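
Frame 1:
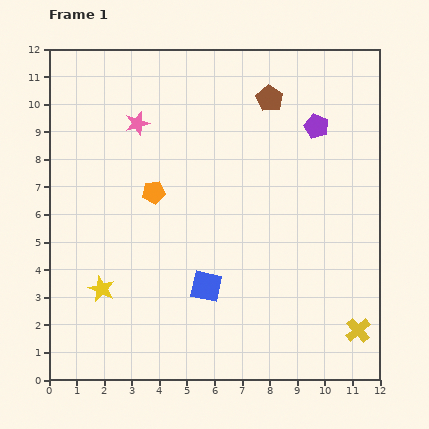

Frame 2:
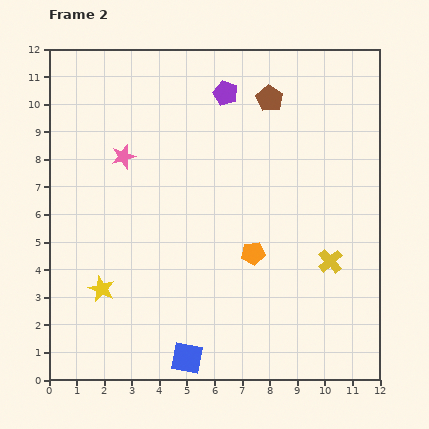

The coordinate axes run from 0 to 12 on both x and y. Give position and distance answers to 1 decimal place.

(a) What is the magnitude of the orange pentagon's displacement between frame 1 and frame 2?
4.2

The orange pentagon moved from (3.8, 6.8) to (7.4, 4.6), a distance of √(3.6² + 2.2²) ≈ 4.2.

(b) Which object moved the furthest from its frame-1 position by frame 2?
the orange pentagon

(moved 4.2; next 3.5)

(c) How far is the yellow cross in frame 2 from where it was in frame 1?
2.7

The yellow cross moved from (11.2, 1.8) to (10.2, 4.3), a distance of √(1.0² + 2.5²) ≈ 2.7.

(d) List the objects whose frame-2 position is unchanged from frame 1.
the brown pentagon, the yellow star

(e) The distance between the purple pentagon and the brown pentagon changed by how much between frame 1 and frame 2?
-0.4

Distance in frame 1: 2.0. Distance in frame 2: 1.6.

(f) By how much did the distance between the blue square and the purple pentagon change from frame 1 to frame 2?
+2.7

Distance in frame 1: 7.0. Distance in frame 2: 9.7.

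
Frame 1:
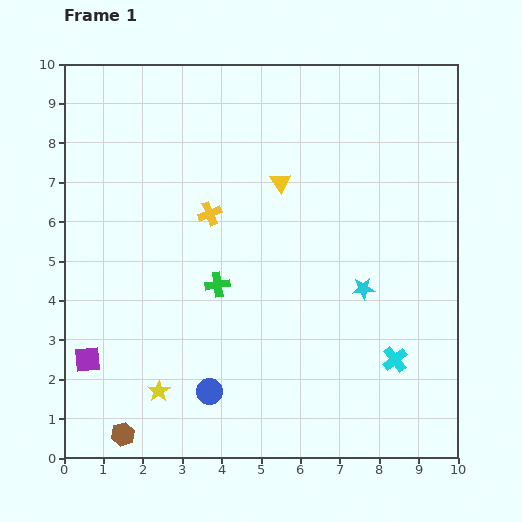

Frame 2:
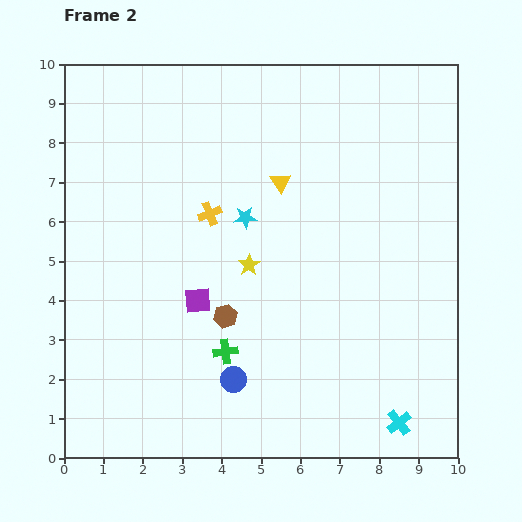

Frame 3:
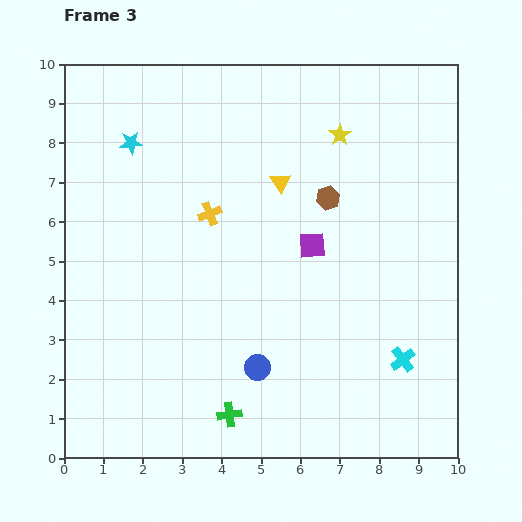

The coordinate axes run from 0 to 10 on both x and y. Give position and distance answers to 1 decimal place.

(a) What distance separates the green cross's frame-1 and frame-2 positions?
1.7

The green cross moved from (3.9, 4.4) to (4.1, 2.7), a distance of √(0.2² + 1.7²) ≈ 1.7.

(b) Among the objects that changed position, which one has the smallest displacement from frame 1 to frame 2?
the blue circle

(moved 0.7)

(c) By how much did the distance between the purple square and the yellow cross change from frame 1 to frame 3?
-2.1

Distance in frame 1: 4.8. Distance in frame 3: 2.7.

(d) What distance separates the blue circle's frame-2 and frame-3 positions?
0.7

The blue circle moved from (4.3, 2.0) to (4.9, 2.3), a distance of √(0.6² + 0.3²) ≈ 0.7.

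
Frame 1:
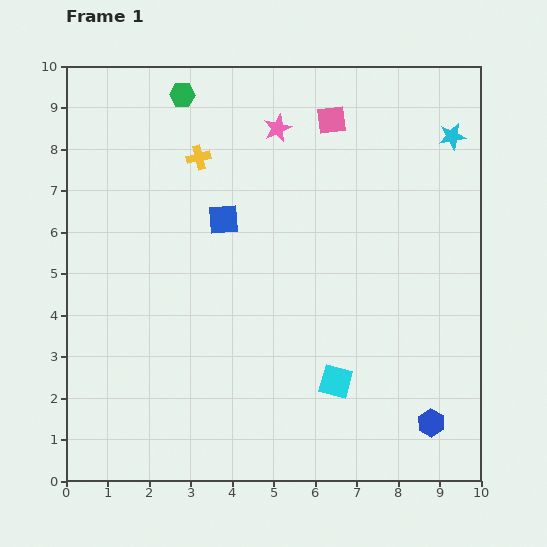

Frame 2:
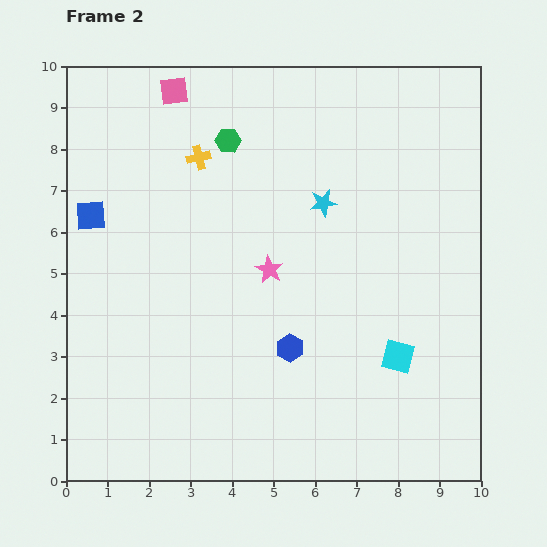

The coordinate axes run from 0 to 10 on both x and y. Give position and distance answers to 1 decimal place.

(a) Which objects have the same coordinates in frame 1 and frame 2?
the yellow cross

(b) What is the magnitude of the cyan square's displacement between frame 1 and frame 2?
1.6

The cyan square moved from (6.5, 2.4) to (8.0, 3.0), a distance of √(1.5² + 0.6²) ≈ 1.6.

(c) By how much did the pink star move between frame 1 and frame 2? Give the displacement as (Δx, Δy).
(-0.2, -3.4)

The pink star was at (5.1, 8.5) in frame 1 and (4.9, 5.1) in frame 2.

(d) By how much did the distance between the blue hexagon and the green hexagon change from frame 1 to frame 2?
-4.7

Distance in frame 1: 9.9. Distance in frame 2: 5.2.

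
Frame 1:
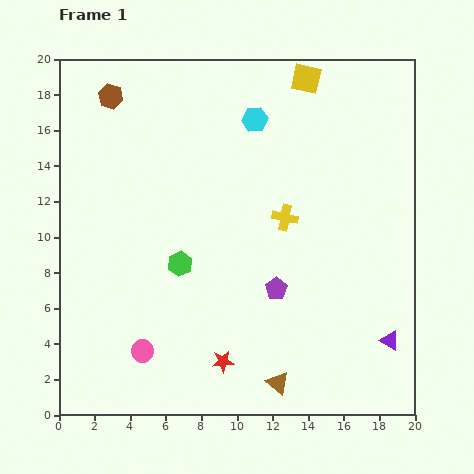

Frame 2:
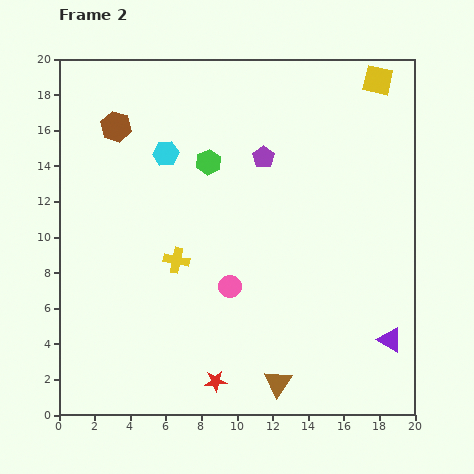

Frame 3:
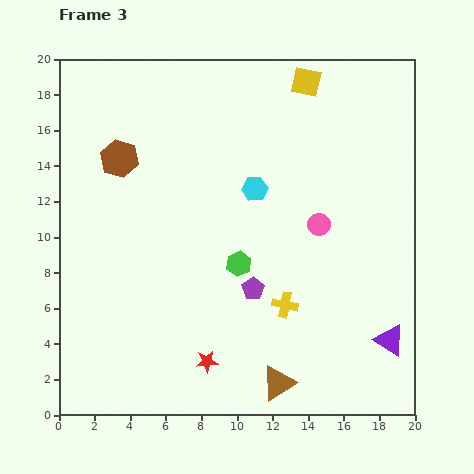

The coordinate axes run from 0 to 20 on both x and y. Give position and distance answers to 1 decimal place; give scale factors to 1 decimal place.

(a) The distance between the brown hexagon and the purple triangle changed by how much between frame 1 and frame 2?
-1.3

Distance in frame 1: 20.8. Distance in frame 2: 19.5.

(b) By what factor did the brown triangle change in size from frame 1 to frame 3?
1.6×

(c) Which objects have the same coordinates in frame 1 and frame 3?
the brown triangle, the purple triangle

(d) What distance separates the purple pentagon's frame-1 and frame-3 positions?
1.3

The purple pentagon moved from (12.2, 7.1) to (10.9, 7.1), a distance of √(1.3² + 0.0²) ≈ 1.3.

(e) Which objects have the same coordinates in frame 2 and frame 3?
the brown triangle, the purple triangle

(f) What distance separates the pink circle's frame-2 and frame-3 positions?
6.1

The pink circle moved from (9.6, 7.2) to (14.6, 10.7), a distance of √(5.0² + 3.5²) ≈ 6.1.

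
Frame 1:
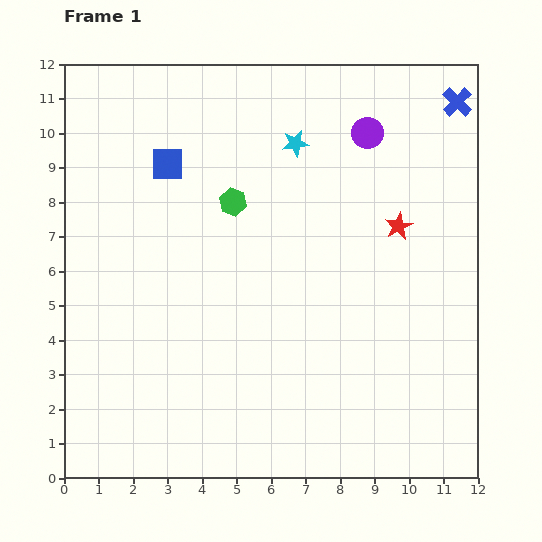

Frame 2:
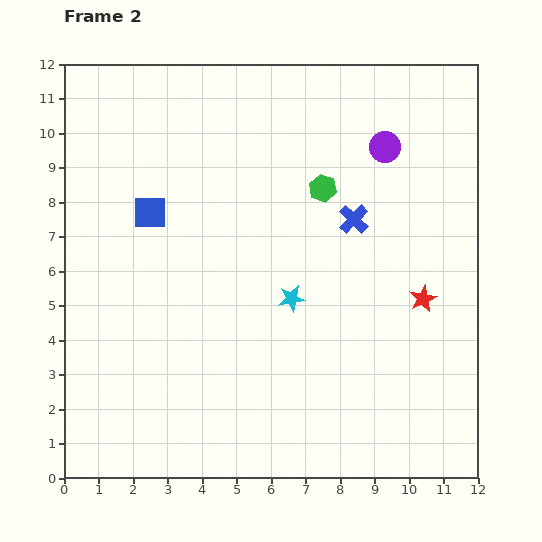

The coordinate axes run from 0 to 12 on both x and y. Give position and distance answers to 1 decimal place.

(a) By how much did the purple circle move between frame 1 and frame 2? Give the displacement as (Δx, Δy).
(0.5, -0.4)

The purple circle was at (8.8, 10.0) in frame 1 and (9.3, 9.6) in frame 2.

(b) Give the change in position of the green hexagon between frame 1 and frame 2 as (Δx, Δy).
(2.6, 0.4)

The green hexagon was at (4.9, 8.0) in frame 1 and (7.5, 8.4) in frame 2.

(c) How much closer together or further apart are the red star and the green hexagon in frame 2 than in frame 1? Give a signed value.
-0.6

Distance in frame 1: 4.9. Distance in frame 2: 4.3.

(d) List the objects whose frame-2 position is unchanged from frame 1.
none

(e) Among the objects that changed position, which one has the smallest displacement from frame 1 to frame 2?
the purple circle

(moved 0.6)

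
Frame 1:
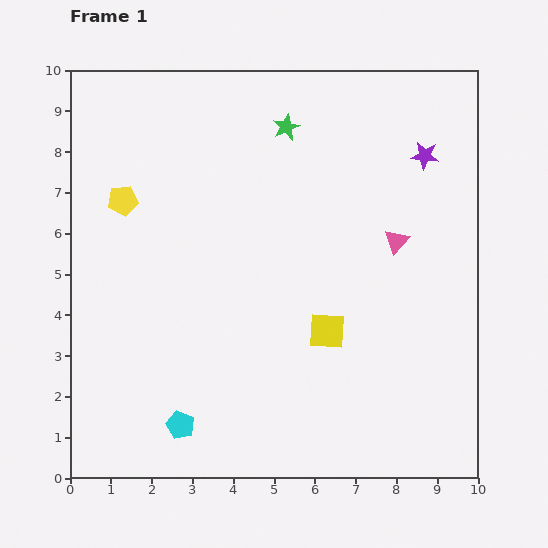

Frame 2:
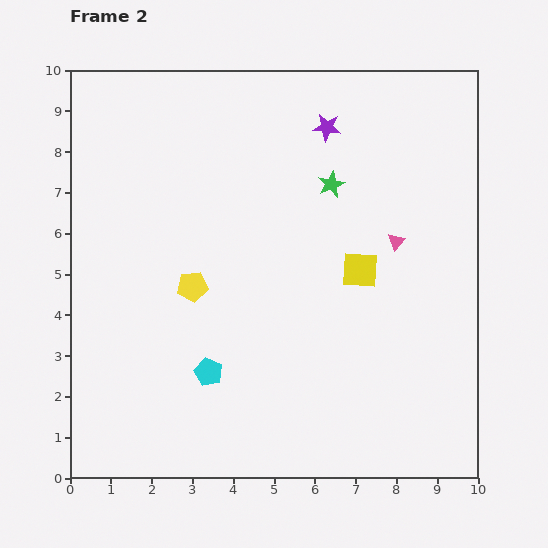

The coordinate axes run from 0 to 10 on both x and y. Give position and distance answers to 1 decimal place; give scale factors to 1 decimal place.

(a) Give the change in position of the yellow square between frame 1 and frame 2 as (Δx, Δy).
(0.8, 1.5)

The yellow square was at (6.3, 3.6) in frame 1 and (7.1, 5.1) in frame 2.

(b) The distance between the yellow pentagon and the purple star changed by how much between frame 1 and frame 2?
-2.4

Distance in frame 1: 7.5. Distance in frame 2: 5.1.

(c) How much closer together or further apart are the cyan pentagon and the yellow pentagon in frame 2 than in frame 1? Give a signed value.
-3.6

Distance in frame 1: 5.7. Distance in frame 2: 2.1.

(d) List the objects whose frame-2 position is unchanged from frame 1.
the pink triangle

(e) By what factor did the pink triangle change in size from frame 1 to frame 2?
0.7×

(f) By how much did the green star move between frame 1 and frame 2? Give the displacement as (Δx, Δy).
(1.1, -1.4)

The green star was at (5.3, 8.6) in frame 1 and (6.4, 7.2) in frame 2.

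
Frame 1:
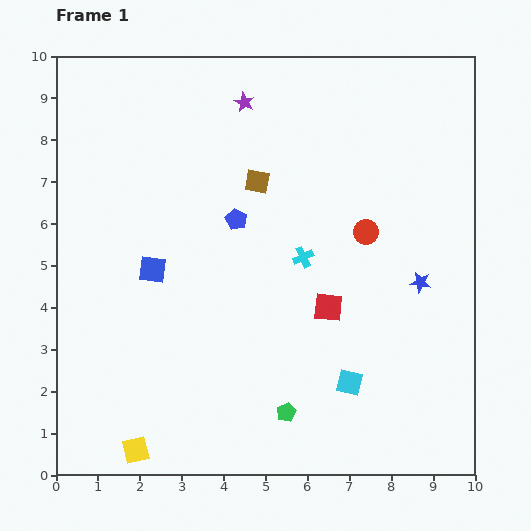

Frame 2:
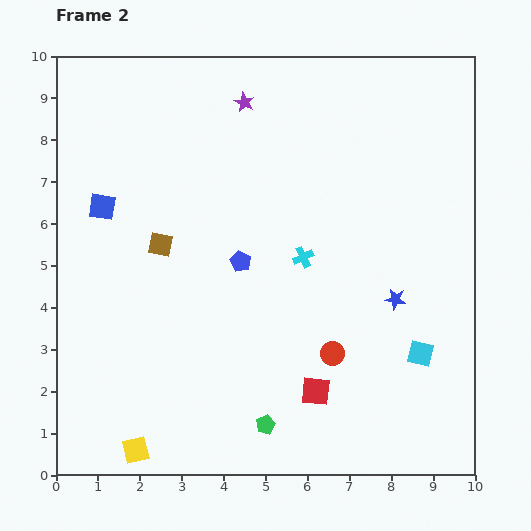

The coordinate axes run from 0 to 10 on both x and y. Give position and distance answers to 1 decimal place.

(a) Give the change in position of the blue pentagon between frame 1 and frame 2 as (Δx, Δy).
(0.1, -1.0)

The blue pentagon was at (4.3, 6.1) in frame 1 and (4.4, 5.1) in frame 2.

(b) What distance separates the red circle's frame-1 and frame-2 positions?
3.0

The red circle moved from (7.4, 5.8) to (6.6, 2.9), a distance of √(0.8² + 2.9²) ≈ 3.0.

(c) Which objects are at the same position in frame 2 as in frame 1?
the purple star, the yellow square, the cyan cross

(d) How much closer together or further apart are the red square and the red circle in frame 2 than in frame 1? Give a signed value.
-1.0

Distance in frame 1: 2.0. Distance in frame 2: 1.0.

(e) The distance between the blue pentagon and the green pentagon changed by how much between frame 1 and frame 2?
-0.9

Distance in frame 1: 4.8. Distance in frame 2: 3.9.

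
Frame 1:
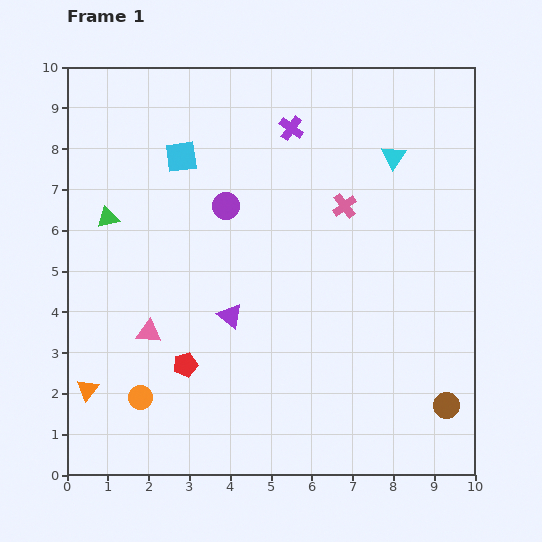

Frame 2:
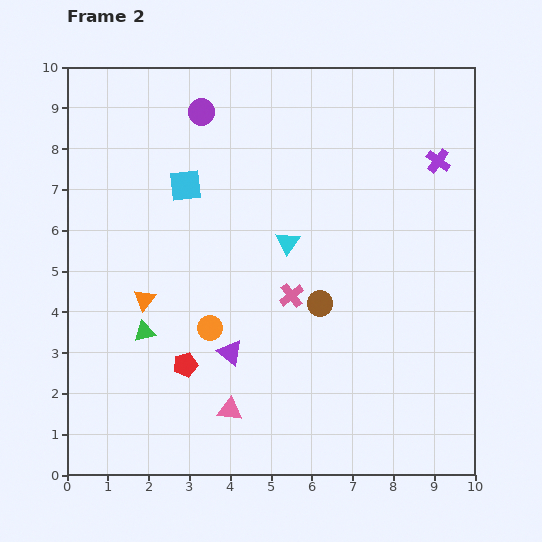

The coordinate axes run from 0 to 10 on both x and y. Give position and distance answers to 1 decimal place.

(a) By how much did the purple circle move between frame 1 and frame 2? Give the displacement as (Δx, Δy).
(-0.6, 2.3)

The purple circle was at (3.9, 6.6) in frame 1 and (3.3, 8.9) in frame 2.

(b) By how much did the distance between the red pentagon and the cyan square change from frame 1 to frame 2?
-0.7

Distance in frame 1: 5.1. Distance in frame 2: 4.4.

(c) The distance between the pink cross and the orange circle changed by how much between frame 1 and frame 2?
-4.7

Distance in frame 1: 6.9. Distance in frame 2: 2.2.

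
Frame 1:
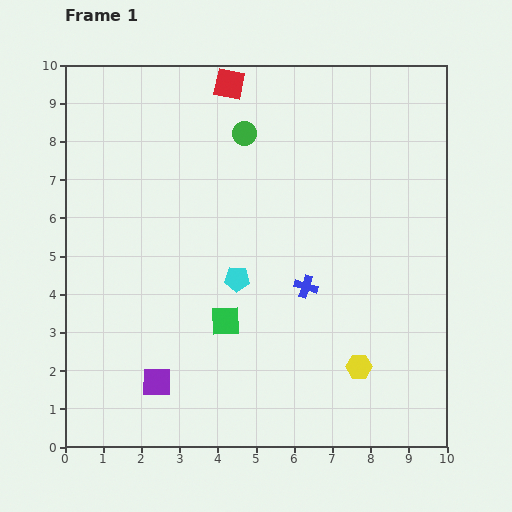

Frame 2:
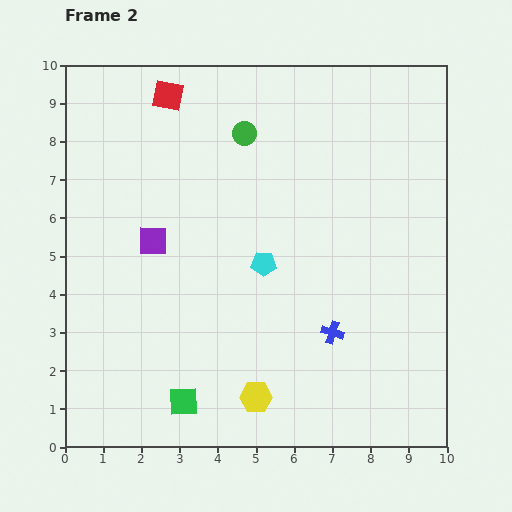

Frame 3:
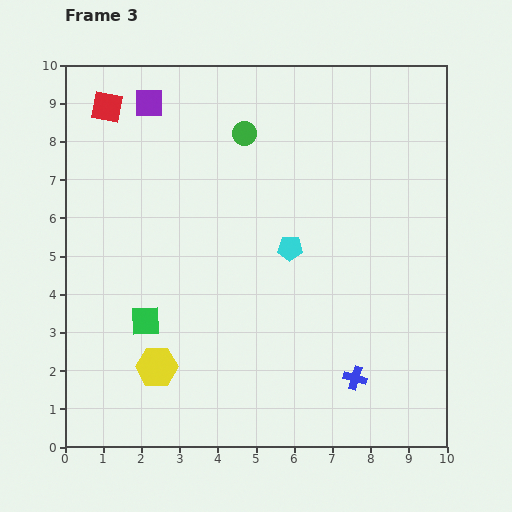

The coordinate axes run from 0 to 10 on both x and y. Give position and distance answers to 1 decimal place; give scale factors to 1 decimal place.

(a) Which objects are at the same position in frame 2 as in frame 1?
the green circle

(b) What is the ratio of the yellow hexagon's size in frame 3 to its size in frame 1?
1.6×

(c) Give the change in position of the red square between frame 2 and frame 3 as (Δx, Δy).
(-1.6, -0.3)

The red square was at (2.7, 9.2) in frame 2 and (1.1, 8.9) in frame 3.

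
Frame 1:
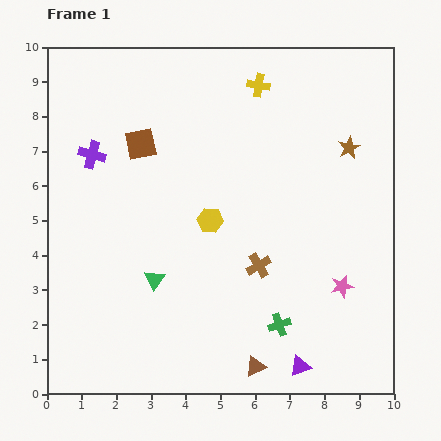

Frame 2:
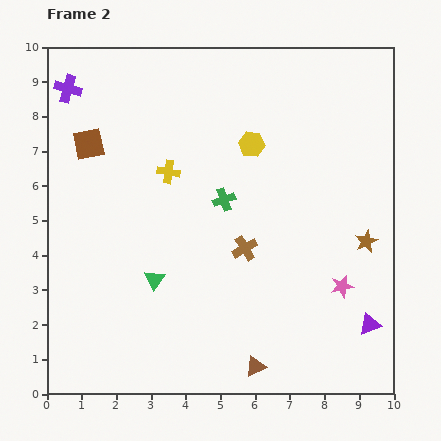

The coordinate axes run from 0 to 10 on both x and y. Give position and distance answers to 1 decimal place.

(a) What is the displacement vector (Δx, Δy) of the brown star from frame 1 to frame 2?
(0.5, -2.7)

The brown star was at (8.7, 7.1) in frame 1 and (9.2, 4.4) in frame 2.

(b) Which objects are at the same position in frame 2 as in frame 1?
the pink star, the green triangle, the brown triangle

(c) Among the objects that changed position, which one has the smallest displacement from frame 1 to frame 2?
the brown cross

(moved 0.6)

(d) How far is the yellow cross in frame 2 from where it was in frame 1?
3.6

The yellow cross moved from (6.1, 8.9) to (3.5, 6.4), a distance of √(2.6² + 2.5²) ≈ 3.6.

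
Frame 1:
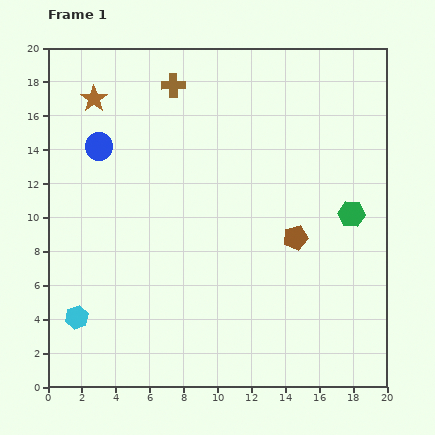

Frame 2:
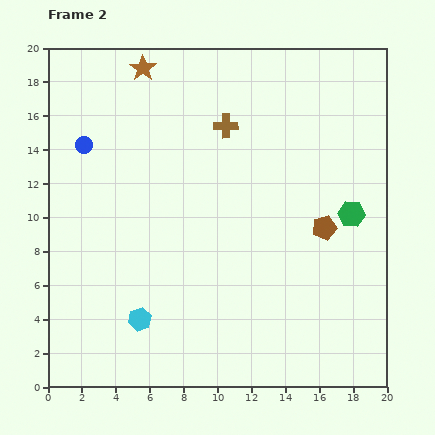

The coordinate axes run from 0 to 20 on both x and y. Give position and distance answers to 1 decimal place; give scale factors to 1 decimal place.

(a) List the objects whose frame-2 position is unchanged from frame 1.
the green hexagon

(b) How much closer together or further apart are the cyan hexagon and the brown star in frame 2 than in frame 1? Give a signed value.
+1.9

Distance in frame 1: 12.9. Distance in frame 2: 14.8.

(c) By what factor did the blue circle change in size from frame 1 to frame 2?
0.6×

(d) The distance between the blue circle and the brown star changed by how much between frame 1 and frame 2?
+2.9

Distance in frame 1: 2.8. Distance in frame 2: 5.7.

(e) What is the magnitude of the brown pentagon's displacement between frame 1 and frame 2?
1.8

The brown pentagon moved from (14.6, 8.8) to (16.3, 9.4), a distance of √(1.7² + 0.6²) ≈ 1.8.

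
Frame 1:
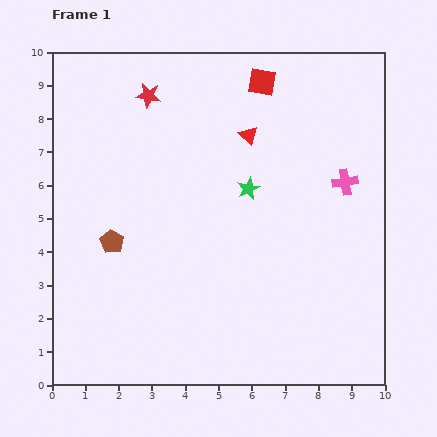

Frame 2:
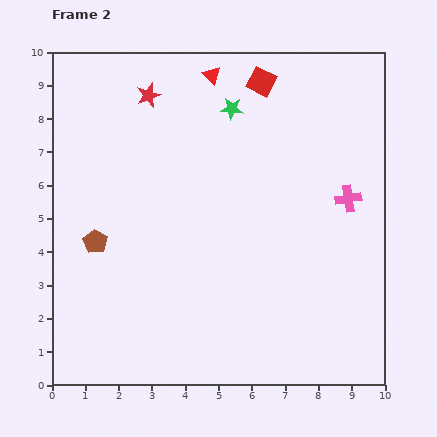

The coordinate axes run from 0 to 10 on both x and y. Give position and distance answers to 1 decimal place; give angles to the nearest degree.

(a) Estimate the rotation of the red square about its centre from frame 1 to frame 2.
17° clockwise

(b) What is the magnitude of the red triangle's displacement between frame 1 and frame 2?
2.1

The red triangle moved from (5.9, 7.5) to (4.8, 9.3), a distance of √(1.1² + 1.8²) ≈ 2.1.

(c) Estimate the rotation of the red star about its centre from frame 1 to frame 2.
28° counter-clockwise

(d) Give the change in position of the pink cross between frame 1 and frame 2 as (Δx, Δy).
(0.1, -0.5)

The pink cross was at (8.8, 6.1) in frame 1 and (8.9, 5.6) in frame 2.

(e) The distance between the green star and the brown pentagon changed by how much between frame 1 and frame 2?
+1.3

Distance in frame 1: 4.4. Distance in frame 2: 5.7.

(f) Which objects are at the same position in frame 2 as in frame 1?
the red star, the red square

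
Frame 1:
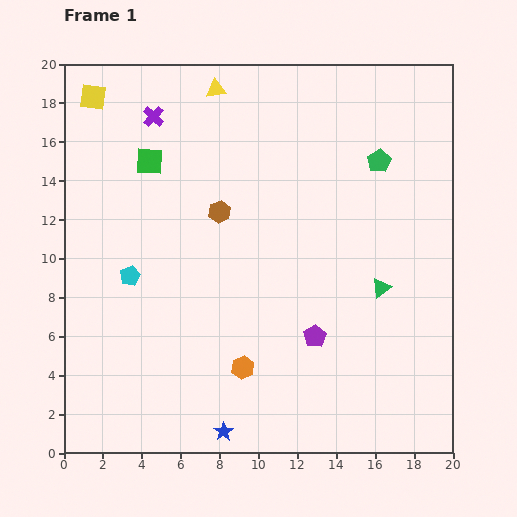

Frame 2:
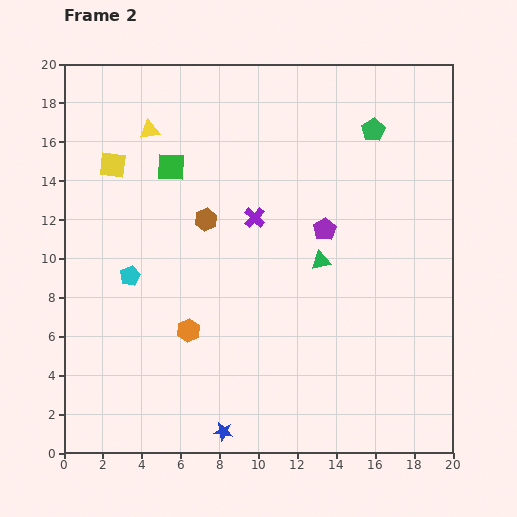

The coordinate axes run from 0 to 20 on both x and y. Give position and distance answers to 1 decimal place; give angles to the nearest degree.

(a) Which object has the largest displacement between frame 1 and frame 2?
the purple cross

(moved 7.4; next 5.5)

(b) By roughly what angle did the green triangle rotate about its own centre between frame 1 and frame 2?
26° clockwise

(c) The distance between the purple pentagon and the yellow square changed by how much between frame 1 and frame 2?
-5.4

Distance in frame 1: 16.8. Distance in frame 2: 11.4.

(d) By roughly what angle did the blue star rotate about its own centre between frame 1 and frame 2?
28° counter-clockwise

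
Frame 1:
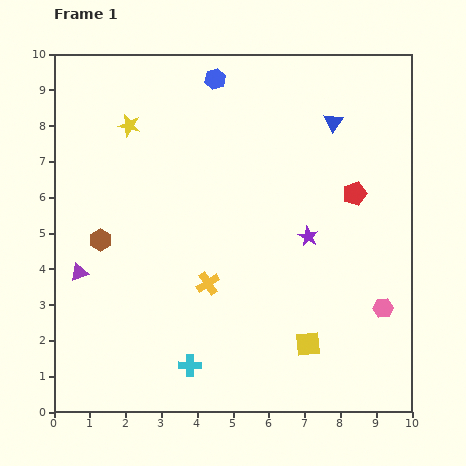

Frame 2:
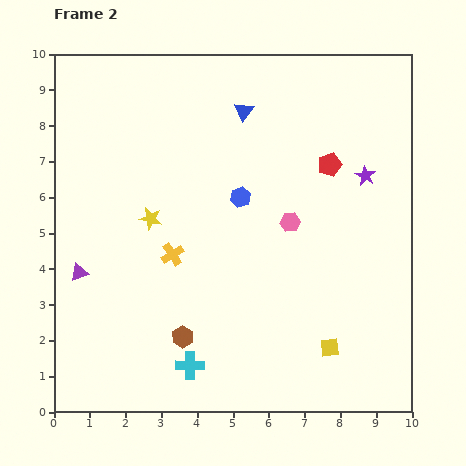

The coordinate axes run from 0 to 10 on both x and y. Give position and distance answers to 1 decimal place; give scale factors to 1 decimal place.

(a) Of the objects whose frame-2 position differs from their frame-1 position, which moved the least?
the yellow square

(moved 0.6)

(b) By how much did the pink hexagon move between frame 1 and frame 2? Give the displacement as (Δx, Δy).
(-2.6, 2.4)

The pink hexagon was at (9.2, 2.9) in frame 1 and (6.6, 5.3) in frame 2.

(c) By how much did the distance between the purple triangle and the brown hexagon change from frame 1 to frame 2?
+2.3

Distance in frame 1: 1.1. Distance in frame 2: 3.4.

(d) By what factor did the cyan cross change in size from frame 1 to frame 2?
1.3×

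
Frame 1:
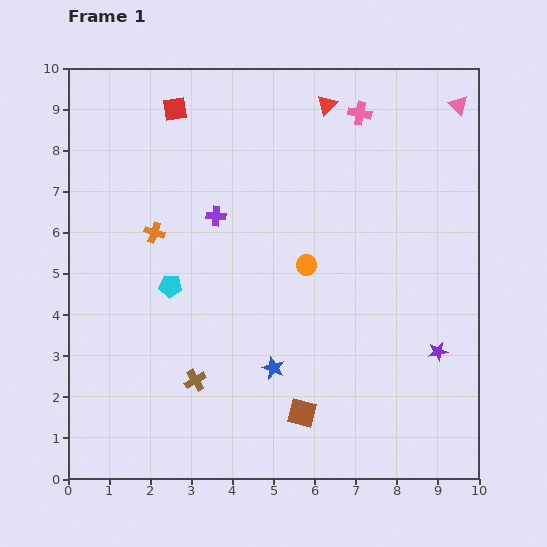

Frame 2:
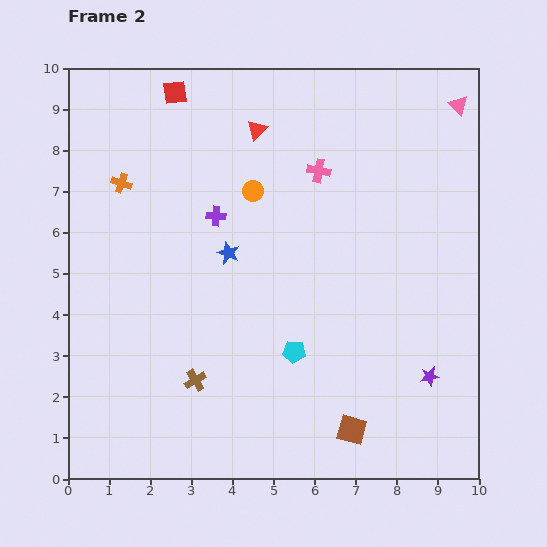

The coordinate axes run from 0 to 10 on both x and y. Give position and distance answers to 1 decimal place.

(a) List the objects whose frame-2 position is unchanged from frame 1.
the brown cross, the purple cross, the pink triangle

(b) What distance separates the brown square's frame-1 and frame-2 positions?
1.3

The brown square moved from (5.7, 1.6) to (6.9, 1.2), a distance of √(1.2² + 0.4²) ≈ 1.3.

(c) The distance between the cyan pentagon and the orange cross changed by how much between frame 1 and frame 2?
+4.5

Distance in frame 1: 1.4. Distance in frame 2: 5.9.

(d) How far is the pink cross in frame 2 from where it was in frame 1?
1.7

The pink cross moved from (7.1, 8.9) to (6.1, 7.5), a distance of √(1.0² + 1.4²) ≈ 1.7.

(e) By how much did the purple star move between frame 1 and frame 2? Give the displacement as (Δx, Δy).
(-0.2, -0.6)

The purple star was at (9.0, 3.1) in frame 1 and (8.8, 2.5) in frame 2.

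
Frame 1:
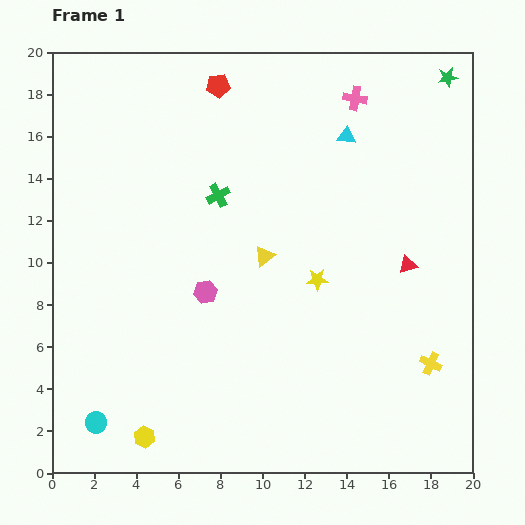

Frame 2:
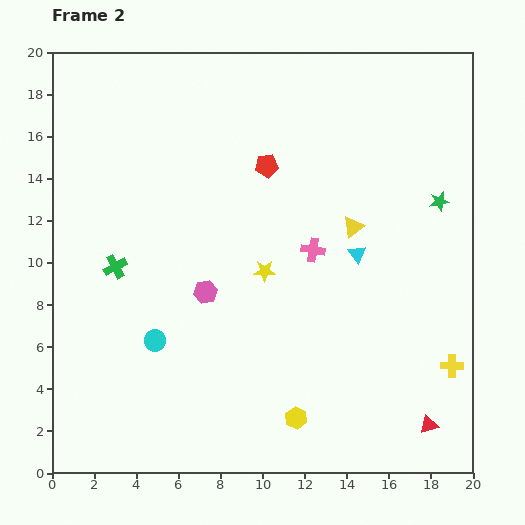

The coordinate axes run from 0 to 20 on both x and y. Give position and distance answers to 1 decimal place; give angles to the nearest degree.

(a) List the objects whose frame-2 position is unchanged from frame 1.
the pink hexagon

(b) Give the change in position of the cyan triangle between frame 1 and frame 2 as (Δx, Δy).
(0.5, -5.6)

The cyan triangle was at (14.0, 16.0) in frame 1 and (14.5, 10.4) in frame 2.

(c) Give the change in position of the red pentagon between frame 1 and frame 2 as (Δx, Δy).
(2.3, -3.8)

The red pentagon was at (7.9, 18.4) in frame 1 and (10.2, 14.6) in frame 2.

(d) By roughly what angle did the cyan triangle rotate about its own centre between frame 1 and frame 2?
48° clockwise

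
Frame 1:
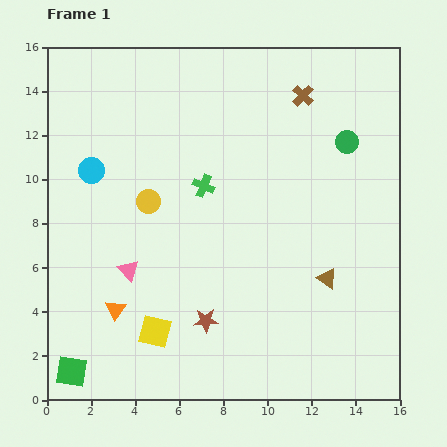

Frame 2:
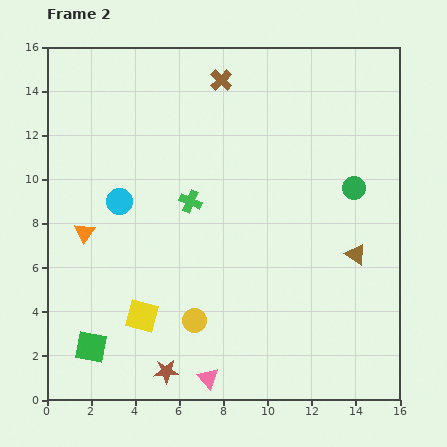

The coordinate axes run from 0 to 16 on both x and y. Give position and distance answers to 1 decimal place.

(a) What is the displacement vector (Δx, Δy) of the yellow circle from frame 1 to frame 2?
(2.1, -5.4)

The yellow circle was at (4.6, 9.0) in frame 1 and (6.7, 3.6) in frame 2.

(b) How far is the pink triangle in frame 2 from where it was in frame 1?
6.1

The pink triangle moved from (3.7, 5.9) to (7.3, 1.0), a distance of √(3.6² + 4.9²) ≈ 6.1.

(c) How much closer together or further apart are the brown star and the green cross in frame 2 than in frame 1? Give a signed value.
+1.7

Distance in frame 1: 6.1. Distance in frame 2: 7.8.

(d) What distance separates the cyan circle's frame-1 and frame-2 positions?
1.9

The cyan circle moved from (2.0, 10.4) to (3.3, 9.0), a distance of √(1.3² + 1.4²) ≈ 1.9.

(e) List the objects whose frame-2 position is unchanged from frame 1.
none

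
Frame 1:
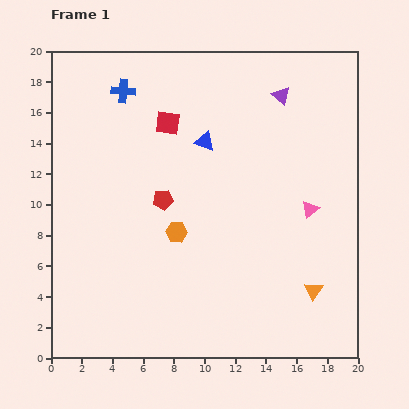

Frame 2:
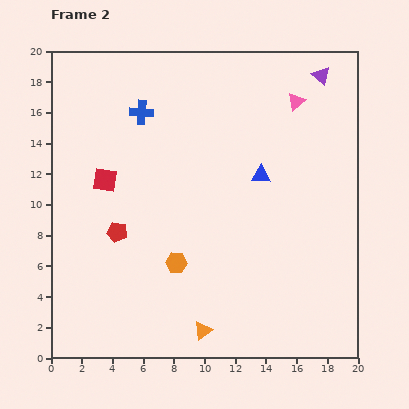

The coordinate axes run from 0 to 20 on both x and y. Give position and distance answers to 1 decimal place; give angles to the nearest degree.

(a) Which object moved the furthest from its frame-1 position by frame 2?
the orange triangle

(moved 7.7; next 7.1)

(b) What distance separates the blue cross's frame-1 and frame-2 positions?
1.8

The blue cross moved from (4.7, 17.4) to (5.9, 16.0), a distance of √(1.2² + 1.4²) ≈ 1.8.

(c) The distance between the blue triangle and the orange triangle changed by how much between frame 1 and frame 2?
-1.2

Distance in frame 1: 12.0. Distance in frame 2: 10.8.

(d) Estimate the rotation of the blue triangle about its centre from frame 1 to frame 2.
17° counter-clockwise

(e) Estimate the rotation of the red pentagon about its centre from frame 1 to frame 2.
20° clockwise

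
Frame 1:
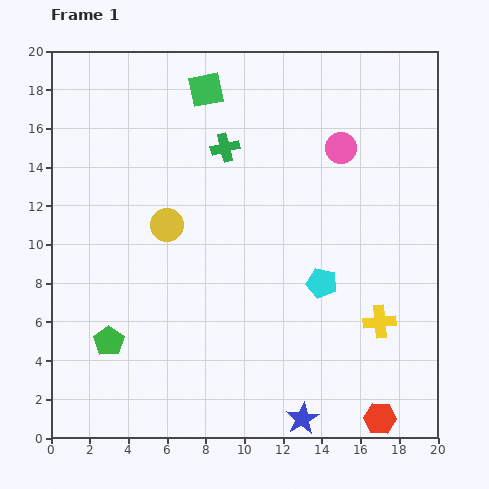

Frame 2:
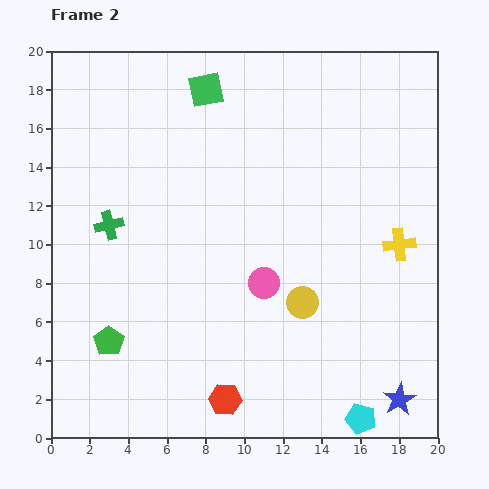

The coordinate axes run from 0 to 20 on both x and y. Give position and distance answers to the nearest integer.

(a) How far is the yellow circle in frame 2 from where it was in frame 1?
8

The yellow circle moved from (6, 11) to (13, 7), a distance of √(7² + 4²) ≈ 8.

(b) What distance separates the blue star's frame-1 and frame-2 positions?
5

The blue star moved from (13, 1) to (18, 2), a distance of √(5² + 1²) ≈ 5.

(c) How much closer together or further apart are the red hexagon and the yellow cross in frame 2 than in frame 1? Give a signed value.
+7

Distance in frame 1: 5. Distance in frame 2: 12.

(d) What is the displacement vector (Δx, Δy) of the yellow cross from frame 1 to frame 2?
(1, 4)

The yellow cross was at (17, 6) in frame 1 and (18, 10) in frame 2.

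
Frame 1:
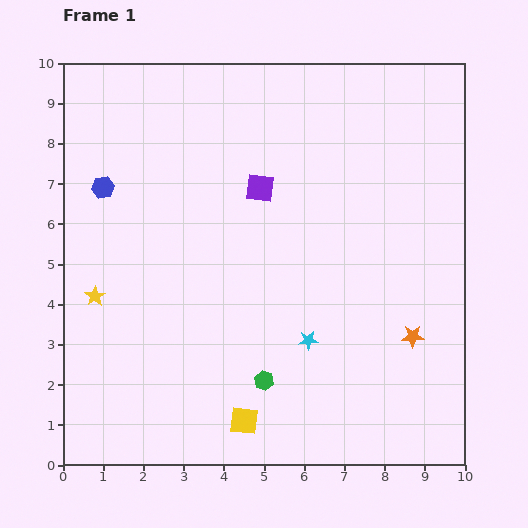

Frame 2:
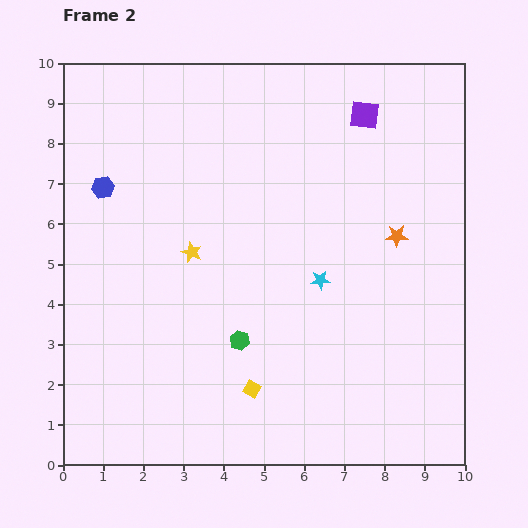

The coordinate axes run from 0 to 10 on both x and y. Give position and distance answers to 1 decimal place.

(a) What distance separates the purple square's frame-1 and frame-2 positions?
3.2

The purple square moved from (4.9, 6.9) to (7.5, 8.7), a distance of √(2.6² + 1.8²) ≈ 3.2.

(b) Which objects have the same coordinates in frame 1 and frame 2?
the blue hexagon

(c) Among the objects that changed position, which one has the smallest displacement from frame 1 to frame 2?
the yellow square

(moved 0.8)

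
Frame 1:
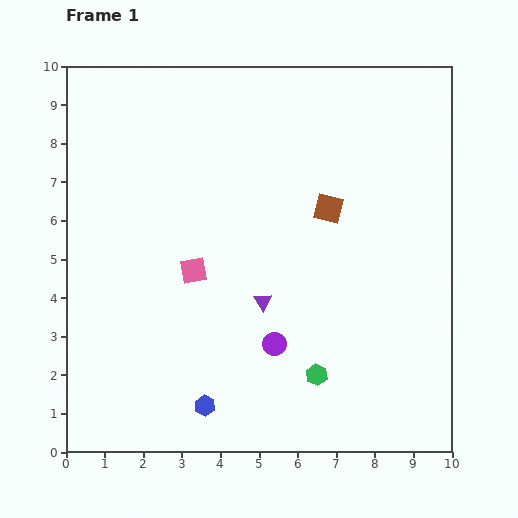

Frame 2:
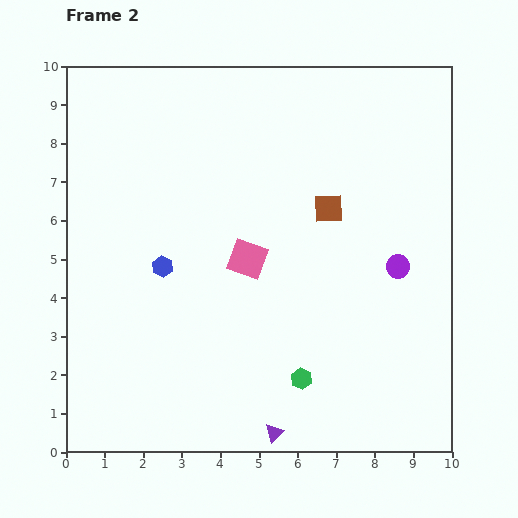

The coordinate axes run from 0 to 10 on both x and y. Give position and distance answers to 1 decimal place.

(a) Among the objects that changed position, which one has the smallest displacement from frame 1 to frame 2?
the green hexagon

(moved 0.4)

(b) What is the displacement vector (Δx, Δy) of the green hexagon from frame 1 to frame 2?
(-0.4, -0.1)

The green hexagon was at (6.5, 2.0) in frame 1 and (6.1, 1.9) in frame 2.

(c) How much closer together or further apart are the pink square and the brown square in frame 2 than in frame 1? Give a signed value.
-1.3

Distance in frame 1: 3.8. Distance in frame 2: 2.5.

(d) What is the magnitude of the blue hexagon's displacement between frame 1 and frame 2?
3.8

The blue hexagon moved from (3.6, 1.2) to (2.5, 4.8), a distance of √(1.1² + 3.6²) ≈ 3.8.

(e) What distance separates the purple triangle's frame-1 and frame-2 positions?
3.4

The purple triangle moved from (5.1, 3.9) to (5.4, 0.5), a distance of √(0.3² + 3.4²) ≈ 3.4.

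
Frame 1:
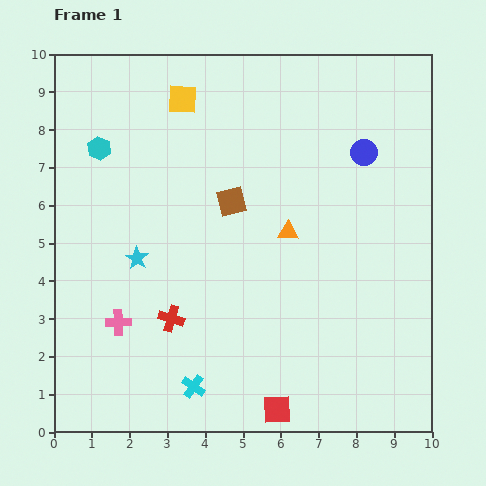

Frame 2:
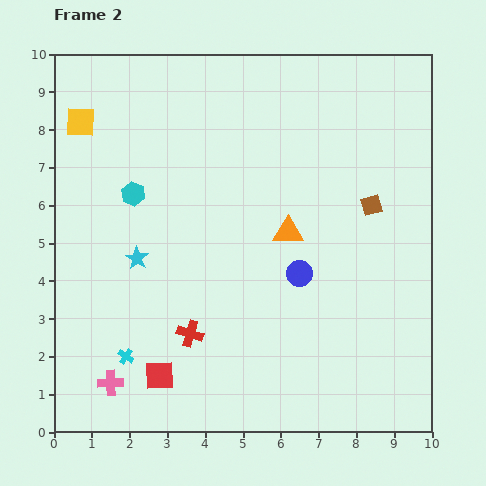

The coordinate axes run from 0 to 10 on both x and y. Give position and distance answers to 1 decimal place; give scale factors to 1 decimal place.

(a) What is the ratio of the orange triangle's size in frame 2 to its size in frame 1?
1.4×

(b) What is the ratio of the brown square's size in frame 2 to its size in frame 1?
0.7×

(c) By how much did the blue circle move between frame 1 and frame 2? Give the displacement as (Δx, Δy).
(-1.7, -3.2)

The blue circle was at (8.2, 7.4) in frame 1 and (6.5, 4.2) in frame 2.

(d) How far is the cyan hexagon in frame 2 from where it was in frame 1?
1.5

The cyan hexagon moved from (1.2, 7.5) to (2.1, 6.3), a distance of √(0.9² + 1.2²) ≈ 1.5.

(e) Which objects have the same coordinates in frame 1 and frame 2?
the orange triangle, the cyan star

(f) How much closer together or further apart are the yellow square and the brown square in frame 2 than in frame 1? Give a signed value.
+5.0

Distance in frame 1: 3.0. Distance in frame 2: 8.0.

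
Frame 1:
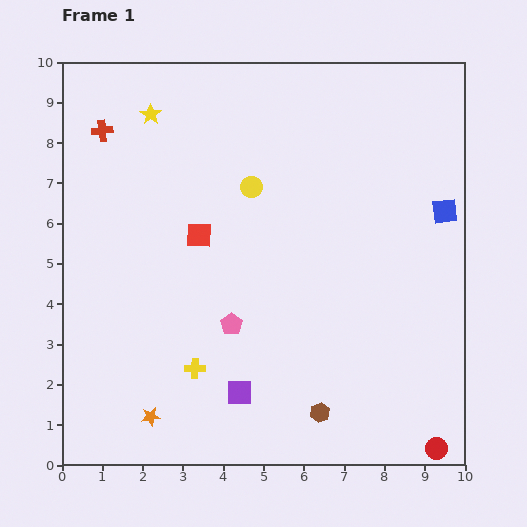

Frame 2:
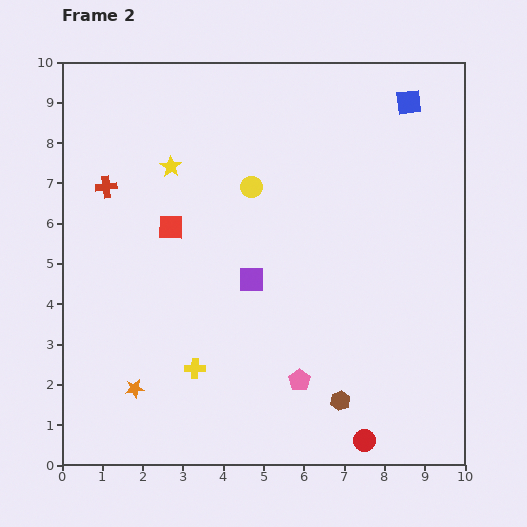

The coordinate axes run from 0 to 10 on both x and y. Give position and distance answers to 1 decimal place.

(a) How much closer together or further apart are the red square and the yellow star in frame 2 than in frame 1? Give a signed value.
-1.7

Distance in frame 1: 3.2. Distance in frame 2: 1.5.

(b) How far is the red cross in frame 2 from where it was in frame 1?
1.4

The red cross moved from (1.0, 8.3) to (1.1, 6.9), a distance of √(0.1² + 1.4²) ≈ 1.4.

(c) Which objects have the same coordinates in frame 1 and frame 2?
the yellow circle, the yellow cross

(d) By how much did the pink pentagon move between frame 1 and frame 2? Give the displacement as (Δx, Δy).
(1.7, -1.4)

The pink pentagon was at (4.2, 3.5) in frame 1 and (5.9, 2.1) in frame 2.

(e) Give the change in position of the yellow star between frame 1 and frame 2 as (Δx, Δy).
(0.5, -1.3)

The yellow star was at (2.2, 8.7) in frame 1 and (2.7, 7.4) in frame 2.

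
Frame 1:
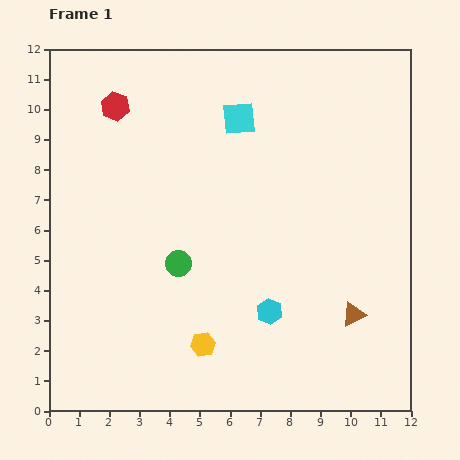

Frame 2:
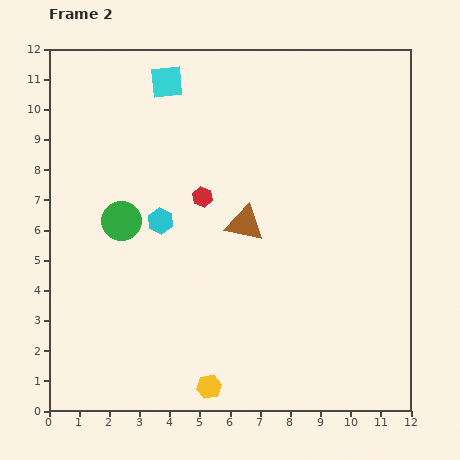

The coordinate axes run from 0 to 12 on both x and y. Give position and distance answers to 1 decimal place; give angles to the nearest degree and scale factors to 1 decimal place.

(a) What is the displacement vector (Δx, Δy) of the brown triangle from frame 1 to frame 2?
(-3.6, 3.0)

The brown triangle was at (10.1, 3.2) in frame 1 and (6.5, 6.2) in frame 2.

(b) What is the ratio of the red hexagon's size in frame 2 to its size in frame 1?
0.7×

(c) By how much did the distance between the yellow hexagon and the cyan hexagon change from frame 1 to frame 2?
+3.2

Distance in frame 1: 2.5. Distance in frame 2: 5.7.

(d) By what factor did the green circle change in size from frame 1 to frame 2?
1.5×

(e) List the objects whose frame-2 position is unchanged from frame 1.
none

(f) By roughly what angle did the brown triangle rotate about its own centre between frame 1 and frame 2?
39° clockwise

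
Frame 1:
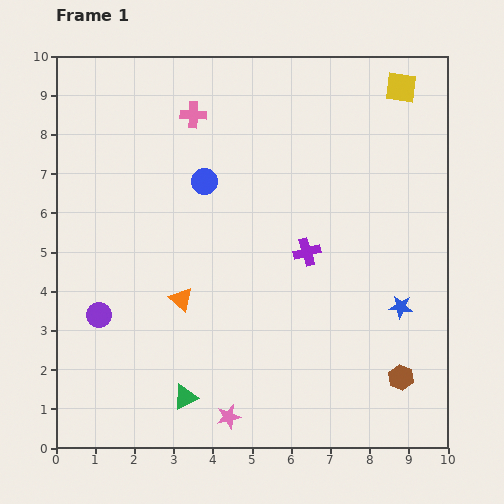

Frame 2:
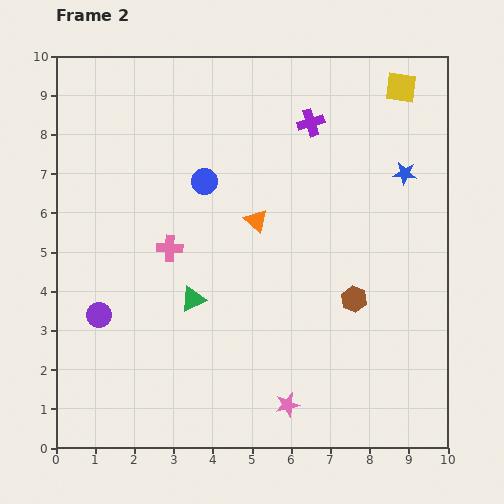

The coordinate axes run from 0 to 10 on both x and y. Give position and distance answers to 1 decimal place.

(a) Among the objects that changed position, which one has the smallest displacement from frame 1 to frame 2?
the pink star

(moved 1.5)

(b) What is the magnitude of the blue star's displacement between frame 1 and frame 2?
3.4

The blue star moved from (8.8, 3.6) to (8.9, 7.0), a distance of √(0.1² + 3.4²) ≈ 3.4.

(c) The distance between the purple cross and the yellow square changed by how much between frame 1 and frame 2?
-2.3

Distance in frame 1: 4.8. Distance in frame 2: 2.5.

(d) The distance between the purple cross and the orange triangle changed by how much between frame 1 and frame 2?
-0.5

Distance in frame 1: 3.4. Distance in frame 2: 2.9.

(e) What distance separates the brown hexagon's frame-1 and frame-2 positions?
2.3

The brown hexagon moved from (8.8, 1.8) to (7.6, 3.8), a distance of √(1.2² + 2.0²) ≈ 2.3.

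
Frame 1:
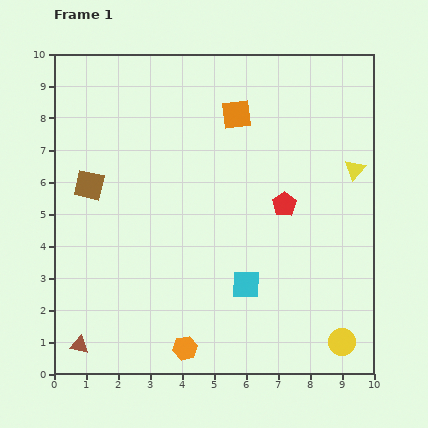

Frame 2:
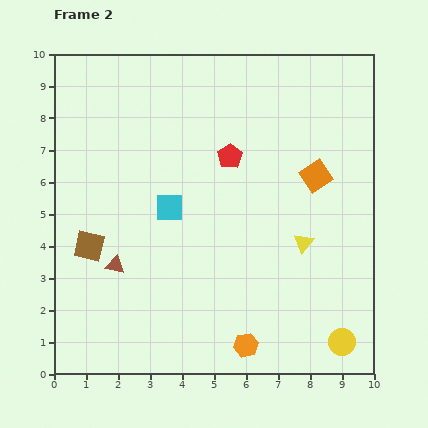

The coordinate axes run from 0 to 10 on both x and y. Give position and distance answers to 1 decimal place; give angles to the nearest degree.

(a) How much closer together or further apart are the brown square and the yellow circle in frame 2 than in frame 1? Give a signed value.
-0.8

Distance in frame 1: 9.3. Distance in frame 2: 8.5.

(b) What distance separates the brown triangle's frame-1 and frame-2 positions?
2.7

The brown triangle moved from (0.8, 0.9) to (1.9, 3.4), a distance of √(1.1² + 2.5²) ≈ 2.7.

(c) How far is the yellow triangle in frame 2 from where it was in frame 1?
2.8

The yellow triangle moved from (9.4, 6.4) to (7.8, 4.1), a distance of √(1.6² + 2.3²) ≈ 2.8.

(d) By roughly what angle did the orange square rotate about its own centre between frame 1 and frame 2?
27° counter-clockwise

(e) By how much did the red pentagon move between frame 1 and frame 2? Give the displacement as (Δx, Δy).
(-1.7, 1.5)

The red pentagon was at (7.2, 5.3) in frame 1 and (5.5, 6.8) in frame 2.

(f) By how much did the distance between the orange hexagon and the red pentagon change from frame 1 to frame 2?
+0.4

Distance in frame 1: 5.5. Distance in frame 2: 5.9.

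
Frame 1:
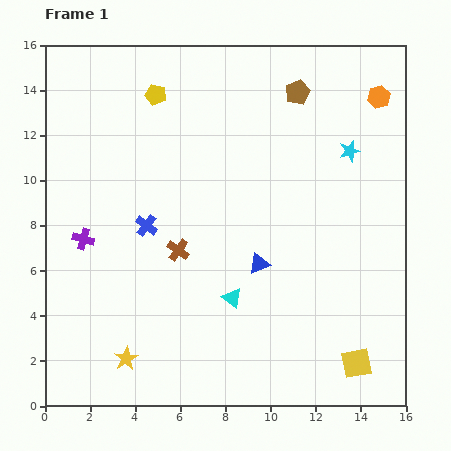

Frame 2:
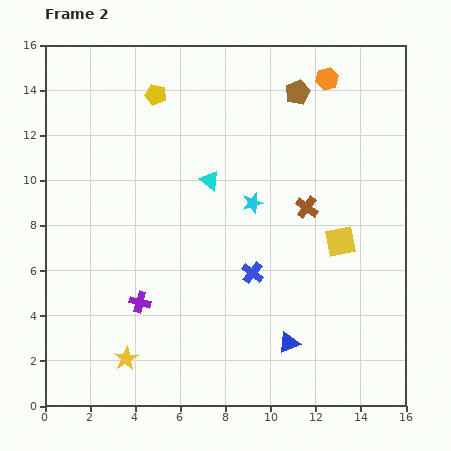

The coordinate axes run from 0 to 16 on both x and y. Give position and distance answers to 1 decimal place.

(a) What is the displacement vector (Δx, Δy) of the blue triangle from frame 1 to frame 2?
(1.3, -3.5)

The blue triangle was at (9.5, 6.3) in frame 1 and (10.8, 2.8) in frame 2.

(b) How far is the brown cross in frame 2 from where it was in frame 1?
6.0

The brown cross moved from (5.9, 6.9) to (11.6, 8.8), a distance of √(5.7² + 1.9²) ≈ 6.0.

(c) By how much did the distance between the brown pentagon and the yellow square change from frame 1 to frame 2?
-5.4

Distance in frame 1: 12.3. Distance in frame 2: 6.9.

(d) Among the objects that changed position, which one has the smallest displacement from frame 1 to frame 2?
the orange hexagon

(moved 2.4)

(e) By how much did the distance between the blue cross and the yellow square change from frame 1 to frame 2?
-7.0

Distance in frame 1: 11.1. Distance in frame 2: 4.1.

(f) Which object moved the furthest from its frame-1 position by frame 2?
the brown cross

(moved 6.0; next 5.4)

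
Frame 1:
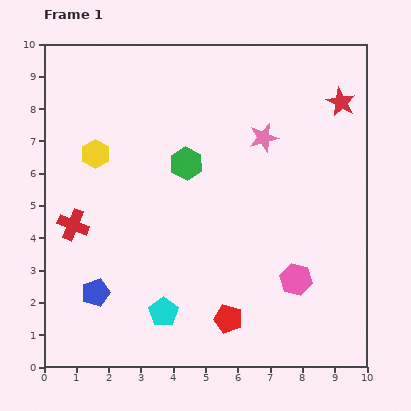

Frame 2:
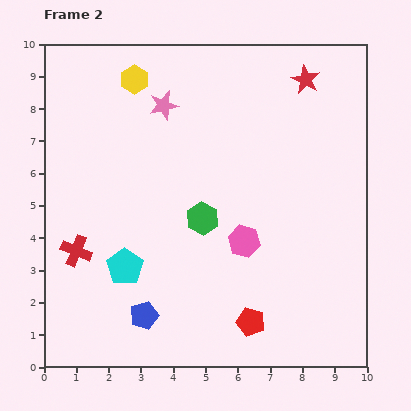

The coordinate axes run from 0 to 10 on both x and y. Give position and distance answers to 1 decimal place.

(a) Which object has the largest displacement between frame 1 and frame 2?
the pink star

(moved 3.3; next 2.6)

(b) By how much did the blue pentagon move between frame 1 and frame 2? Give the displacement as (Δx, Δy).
(1.5, -0.7)

The blue pentagon was at (1.6, 2.3) in frame 1 and (3.1, 1.6) in frame 2.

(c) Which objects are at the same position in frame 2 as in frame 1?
none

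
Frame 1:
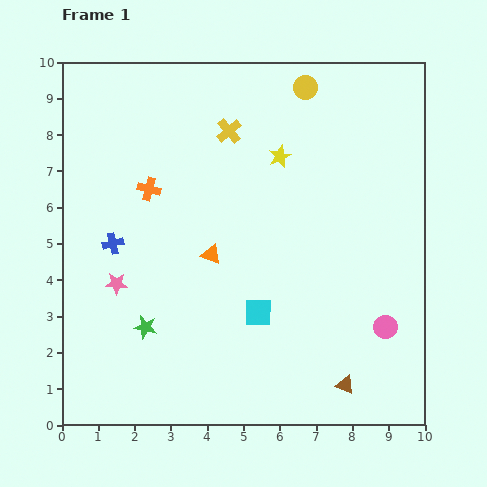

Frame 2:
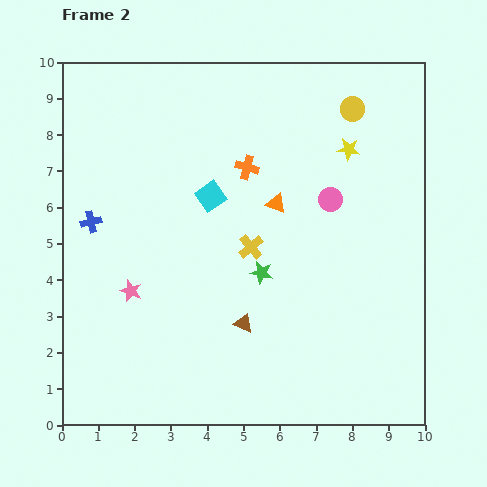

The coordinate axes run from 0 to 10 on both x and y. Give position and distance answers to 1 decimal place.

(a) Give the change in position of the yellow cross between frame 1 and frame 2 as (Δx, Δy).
(0.6, -3.2)

The yellow cross was at (4.6, 8.1) in frame 1 and (5.2, 4.9) in frame 2.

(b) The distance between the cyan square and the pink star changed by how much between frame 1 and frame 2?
-0.6

Distance in frame 1: 4.0. Distance in frame 2: 3.4.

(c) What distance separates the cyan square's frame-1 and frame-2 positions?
3.5

The cyan square moved from (5.4, 3.1) to (4.1, 6.3), a distance of √(1.3² + 3.2²) ≈ 3.5.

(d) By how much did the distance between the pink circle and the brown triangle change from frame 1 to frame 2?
+2.3

Distance in frame 1: 1.9. Distance in frame 2: 4.2.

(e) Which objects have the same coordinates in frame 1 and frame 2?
none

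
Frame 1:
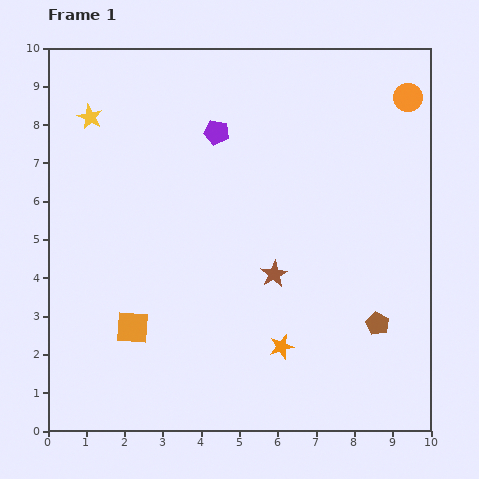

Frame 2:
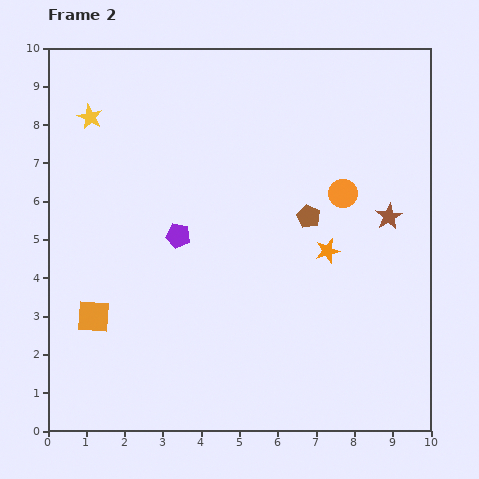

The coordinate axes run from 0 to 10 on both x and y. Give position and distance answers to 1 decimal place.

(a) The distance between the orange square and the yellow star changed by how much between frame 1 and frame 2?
-0.4

Distance in frame 1: 5.6. Distance in frame 2: 5.2.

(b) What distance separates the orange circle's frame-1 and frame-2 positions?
3.0

The orange circle moved from (9.4, 8.7) to (7.7, 6.2), a distance of √(1.7² + 2.5²) ≈ 3.0.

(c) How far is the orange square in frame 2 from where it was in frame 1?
1.0

The orange square moved from (2.2, 2.7) to (1.2, 3.0), a distance of √(1.0² + 0.3²) ≈ 1.0.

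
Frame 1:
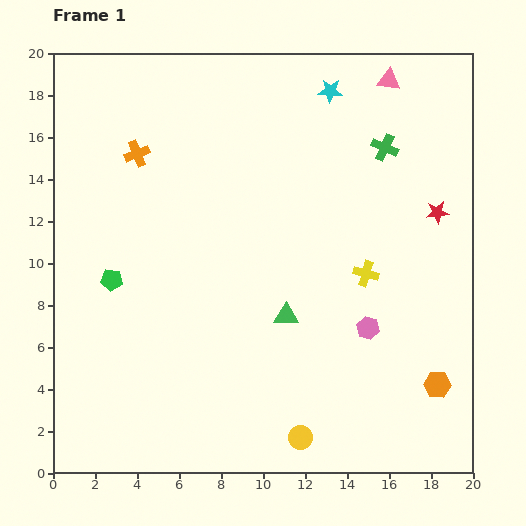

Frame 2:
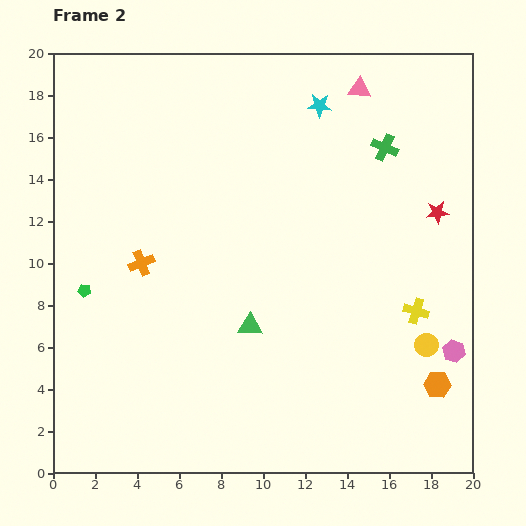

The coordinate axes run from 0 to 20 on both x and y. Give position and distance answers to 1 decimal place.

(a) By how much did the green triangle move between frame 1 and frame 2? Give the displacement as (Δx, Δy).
(-1.7, -0.5)

The green triangle was at (11.1, 7.5) in frame 1 and (9.4, 7.0) in frame 2.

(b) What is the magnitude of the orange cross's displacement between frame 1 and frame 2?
5.2

The orange cross moved from (4.0, 15.2) to (4.2, 10.0), a distance of √(0.2² + 5.2²) ≈ 5.2.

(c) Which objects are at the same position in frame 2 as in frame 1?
the green cross, the orange hexagon, the red star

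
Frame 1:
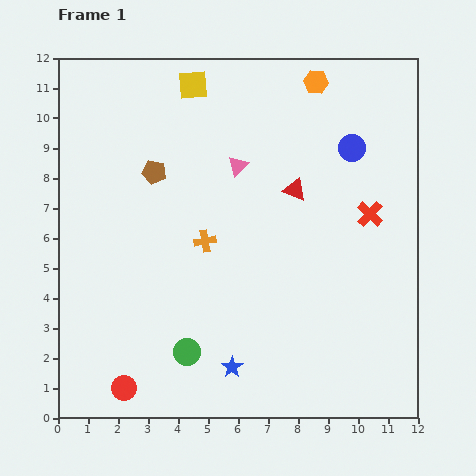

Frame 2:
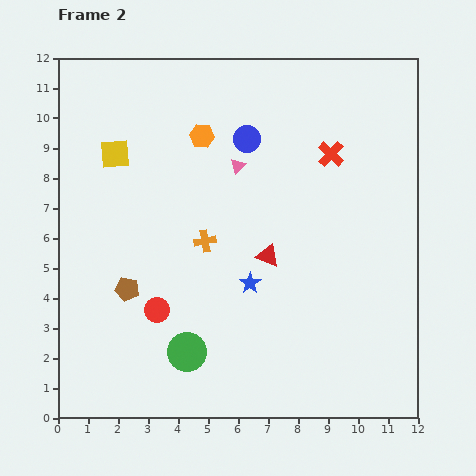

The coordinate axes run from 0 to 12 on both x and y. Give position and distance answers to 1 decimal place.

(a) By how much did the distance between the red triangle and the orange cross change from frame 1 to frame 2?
-1.2

Distance in frame 1: 3.4. Distance in frame 2: 2.2.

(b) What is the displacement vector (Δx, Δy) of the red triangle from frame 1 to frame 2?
(-0.9, -2.2)

The red triangle was at (7.9, 7.6) in frame 1 and (7.0, 5.4) in frame 2.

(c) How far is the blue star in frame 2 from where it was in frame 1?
2.9

The blue star moved from (5.8, 1.7) to (6.4, 4.5), a distance of √(0.6² + 2.8²) ≈ 2.9.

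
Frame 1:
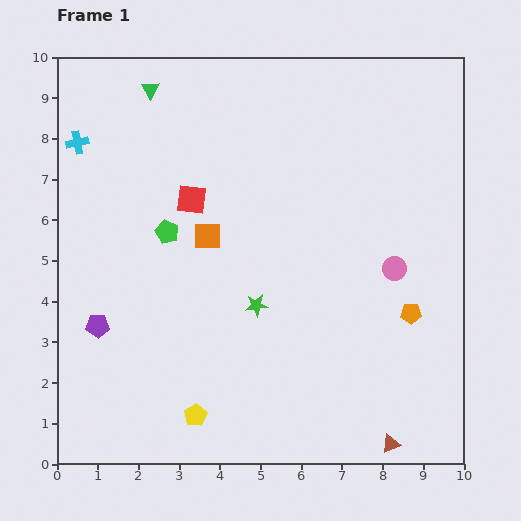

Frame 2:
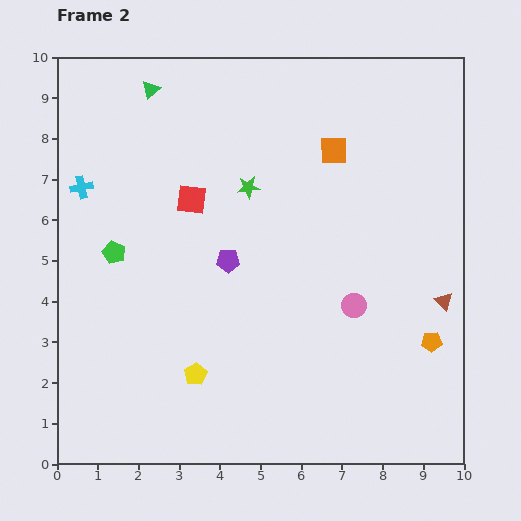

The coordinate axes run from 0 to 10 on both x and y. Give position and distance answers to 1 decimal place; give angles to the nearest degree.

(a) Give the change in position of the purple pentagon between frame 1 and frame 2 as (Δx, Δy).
(3.2, 1.6)

The purple pentagon was at (1.0, 3.4) in frame 1 and (4.2, 5.0) in frame 2.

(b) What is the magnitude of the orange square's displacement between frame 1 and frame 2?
3.7

The orange square moved from (3.7, 5.6) to (6.8, 7.7), a distance of √(3.1² + 2.1²) ≈ 3.7.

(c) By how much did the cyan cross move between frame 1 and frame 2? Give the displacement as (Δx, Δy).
(0.1, -1.1)

The cyan cross was at (0.5, 7.9) in frame 1 and (0.6, 6.8) in frame 2.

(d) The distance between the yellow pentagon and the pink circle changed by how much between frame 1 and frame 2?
-1.8

Distance in frame 1: 6.1. Distance in frame 2: 4.3.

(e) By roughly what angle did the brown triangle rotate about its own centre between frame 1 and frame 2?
53° counter-clockwise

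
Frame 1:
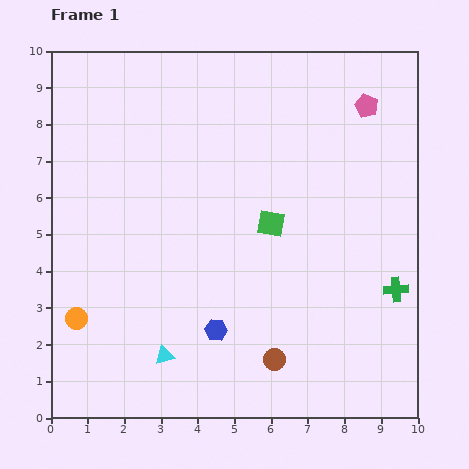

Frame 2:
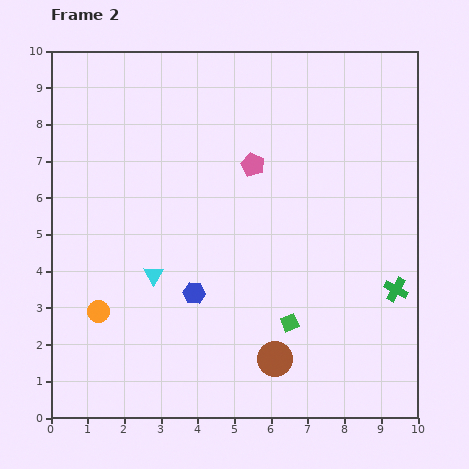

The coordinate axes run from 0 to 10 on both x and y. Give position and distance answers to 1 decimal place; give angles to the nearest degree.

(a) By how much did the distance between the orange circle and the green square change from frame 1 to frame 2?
-0.7

Distance in frame 1: 5.9. Distance in frame 2: 5.2.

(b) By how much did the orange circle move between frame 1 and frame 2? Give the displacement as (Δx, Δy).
(0.6, 0.2)

The orange circle was at (0.7, 2.7) in frame 1 and (1.3, 2.9) in frame 2.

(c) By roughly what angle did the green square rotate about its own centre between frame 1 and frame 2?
33° counter-clockwise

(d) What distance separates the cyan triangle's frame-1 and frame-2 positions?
2.2

The cyan triangle moved from (3.1, 1.7) to (2.8, 3.9), a distance of √(0.3² + 2.2²) ≈ 2.2.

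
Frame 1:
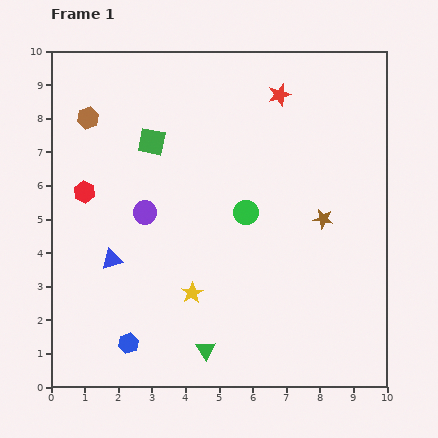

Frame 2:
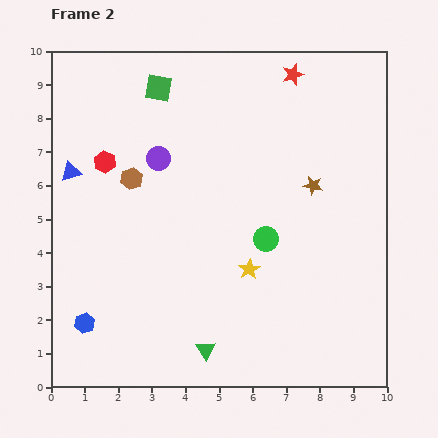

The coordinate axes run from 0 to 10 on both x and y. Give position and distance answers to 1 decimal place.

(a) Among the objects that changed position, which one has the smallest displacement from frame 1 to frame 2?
the red star

(moved 0.7)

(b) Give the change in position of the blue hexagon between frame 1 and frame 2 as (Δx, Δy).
(-1.3, 0.6)

The blue hexagon was at (2.3, 1.3) in frame 1 and (1.0, 1.9) in frame 2.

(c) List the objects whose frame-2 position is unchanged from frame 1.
the green triangle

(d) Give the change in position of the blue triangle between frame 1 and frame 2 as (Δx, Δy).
(-1.2, 2.6)

The blue triangle was at (1.8, 3.8) in frame 1 and (0.6, 6.4) in frame 2.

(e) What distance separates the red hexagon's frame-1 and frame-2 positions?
1.1

The red hexagon moved from (1.0, 5.8) to (1.6, 6.7), a distance of √(0.6² + 0.9²) ≈ 1.1.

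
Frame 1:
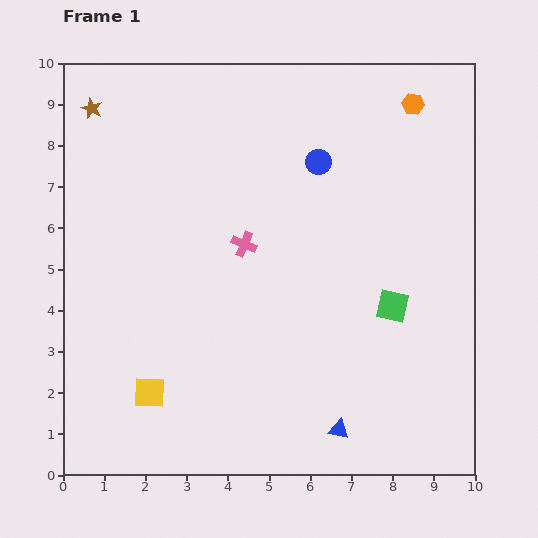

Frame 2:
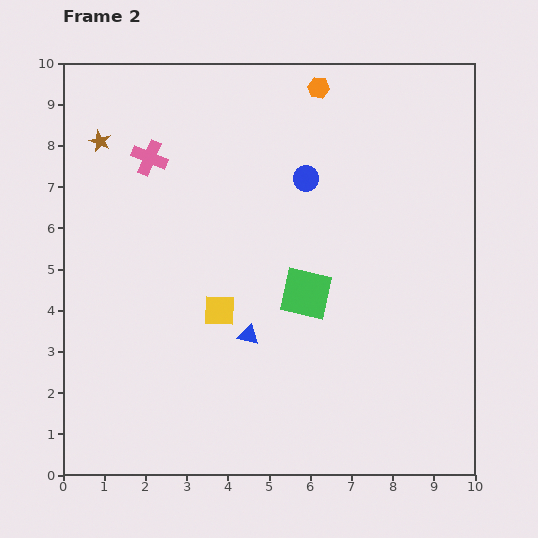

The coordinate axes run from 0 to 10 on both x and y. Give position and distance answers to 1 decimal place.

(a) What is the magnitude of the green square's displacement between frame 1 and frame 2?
2.1

The green square moved from (8.0, 4.1) to (5.9, 4.4), a distance of √(2.1² + 0.3²) ≈ 2.1.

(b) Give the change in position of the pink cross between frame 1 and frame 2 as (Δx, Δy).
(-2.3, 2.1)

The pink cross was at (4.4, 5.6) in frame 1 and (2.1, 7.7) in frame 2.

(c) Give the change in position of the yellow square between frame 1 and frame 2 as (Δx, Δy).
(1.7, 2.0)

The yellow square was at (2.1, 2.0) in frame 1 and (3.8, 4.0) in frame 2.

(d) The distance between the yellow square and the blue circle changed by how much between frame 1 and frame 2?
-3.1

Distance in frame 1: 6.9. Distance in frame 2: 3.8.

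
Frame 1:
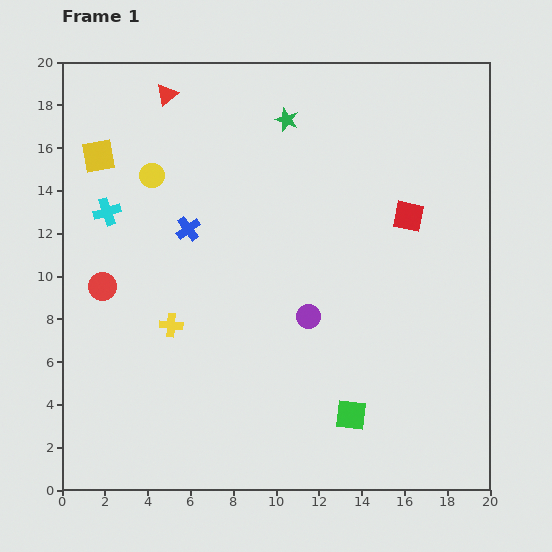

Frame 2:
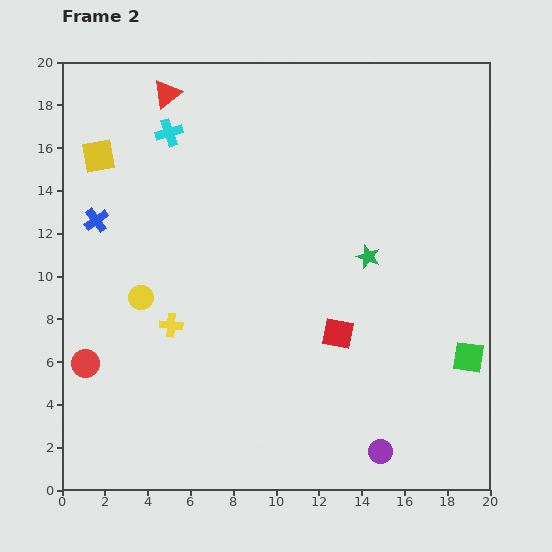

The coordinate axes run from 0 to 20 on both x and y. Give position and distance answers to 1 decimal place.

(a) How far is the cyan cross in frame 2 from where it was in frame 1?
4.7

The cyan cross moved from (2.1, 13.0) to (5.0, 16.7), a distance of √(2.9² + 3.7²) ≈ 4.7.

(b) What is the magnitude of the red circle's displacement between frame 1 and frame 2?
3.7

The red circle moved from (1.9, 9.5) to (1.1, 5.9), a distance of √(0.8² + 3.6²) ≈ 3.7.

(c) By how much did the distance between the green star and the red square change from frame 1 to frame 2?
-3.4

Distance in frame 1: 7.3. Distance in frame 2: 3.9.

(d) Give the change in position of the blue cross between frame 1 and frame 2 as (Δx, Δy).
(-4.3, 0.4)

The blue cross was at (5.9, 12.2) in frame 1 and (1.6, 12.6) in frame 2.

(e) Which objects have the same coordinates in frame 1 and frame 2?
the red triangle, the yellow square, the yellow cross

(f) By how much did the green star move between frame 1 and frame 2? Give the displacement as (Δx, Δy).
(3.8, -6.4)

The green star was at (10.5, 17.3) in frame 1 and (14.3, 10.9) in frame 2.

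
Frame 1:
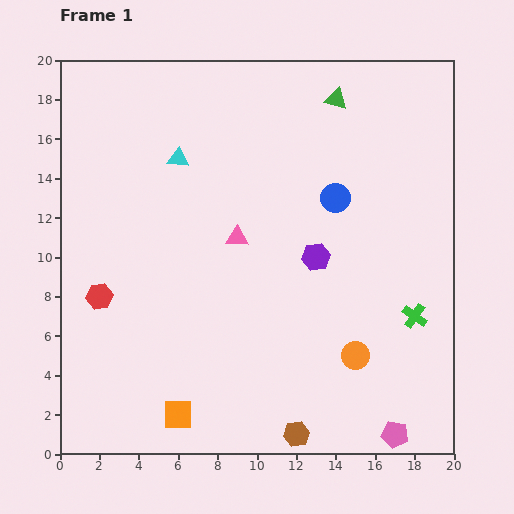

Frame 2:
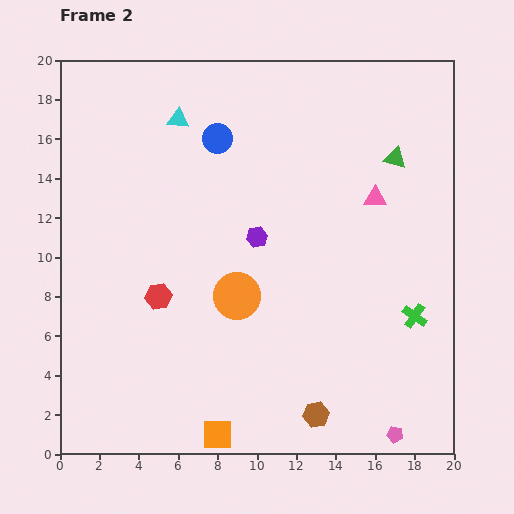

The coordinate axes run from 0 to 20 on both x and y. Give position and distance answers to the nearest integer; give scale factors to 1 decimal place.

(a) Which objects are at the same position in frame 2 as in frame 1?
the pink pentagon, the green cross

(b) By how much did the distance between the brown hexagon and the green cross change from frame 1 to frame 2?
-1

Distance in frame 1: 8. Distance in frame 2: 7.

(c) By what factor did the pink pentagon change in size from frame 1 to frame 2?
0.6×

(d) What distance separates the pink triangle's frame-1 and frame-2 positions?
7

The pink triangle moved from (9, 11) to (16, 13), a distance of √(7² + 2²) ≈ 7.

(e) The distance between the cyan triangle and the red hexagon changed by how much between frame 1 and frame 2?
+1

Distance in frame 1: 8. Distance in frame 2: 9.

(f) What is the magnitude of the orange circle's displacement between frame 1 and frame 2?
7

The orange circle moved from (15, 5) to (9, 8), a distance of √(6² + 3²) ≈ 7.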